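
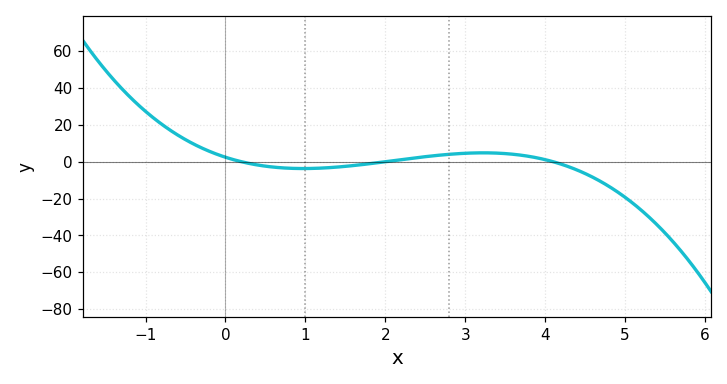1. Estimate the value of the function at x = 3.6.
4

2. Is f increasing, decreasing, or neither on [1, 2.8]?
increasing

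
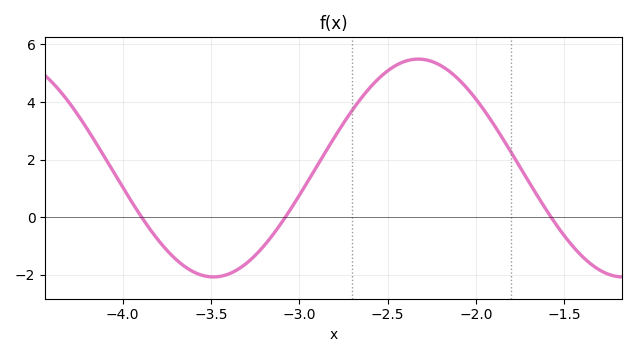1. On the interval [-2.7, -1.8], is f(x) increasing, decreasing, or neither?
neither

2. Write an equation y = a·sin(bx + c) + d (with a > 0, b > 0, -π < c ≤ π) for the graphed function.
y = 3.78sin(2.7x + 1.6) + 1.71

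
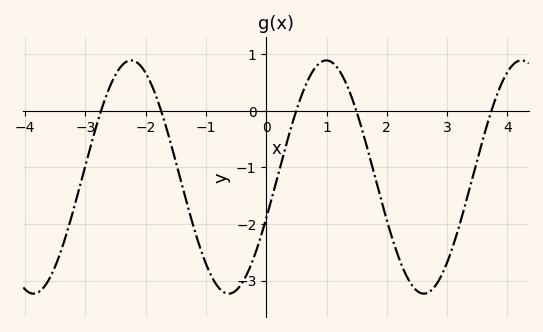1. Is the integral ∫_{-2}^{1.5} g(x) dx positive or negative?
negative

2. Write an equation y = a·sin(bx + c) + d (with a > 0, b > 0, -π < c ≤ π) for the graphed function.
y = 2.06sin(1.9x - 0.36) - 1.17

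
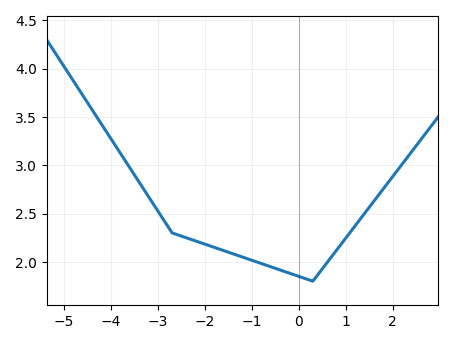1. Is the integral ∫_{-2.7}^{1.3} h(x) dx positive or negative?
positive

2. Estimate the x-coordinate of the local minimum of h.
0.2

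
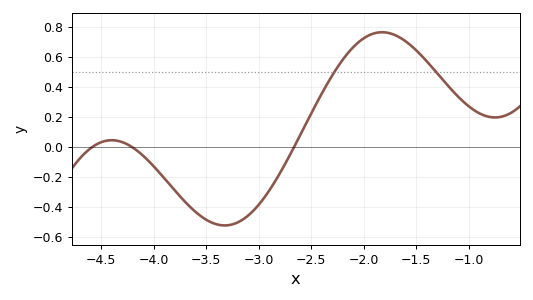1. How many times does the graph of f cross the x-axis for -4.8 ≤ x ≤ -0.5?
3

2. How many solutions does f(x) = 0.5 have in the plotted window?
2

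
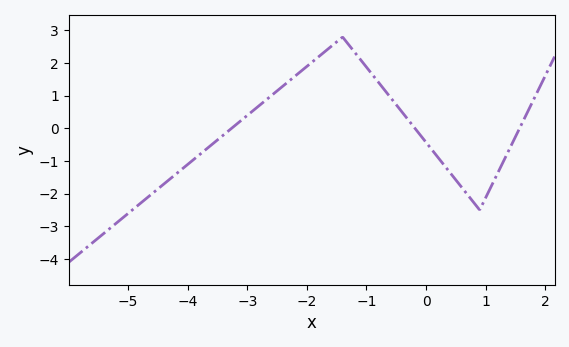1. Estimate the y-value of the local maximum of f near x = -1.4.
2.8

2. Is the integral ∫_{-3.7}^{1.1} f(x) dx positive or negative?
positive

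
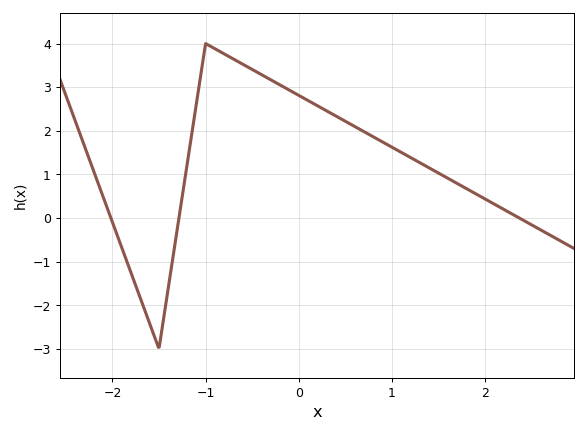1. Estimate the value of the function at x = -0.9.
3.9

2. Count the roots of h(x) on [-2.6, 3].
3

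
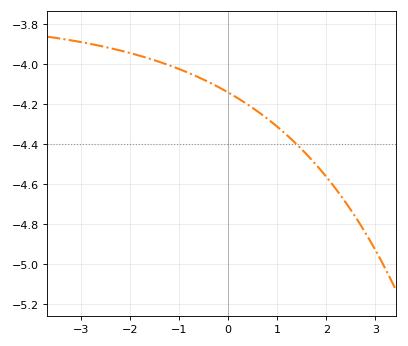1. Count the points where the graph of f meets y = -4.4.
1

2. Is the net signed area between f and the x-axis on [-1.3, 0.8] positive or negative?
negative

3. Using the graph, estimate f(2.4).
-4.69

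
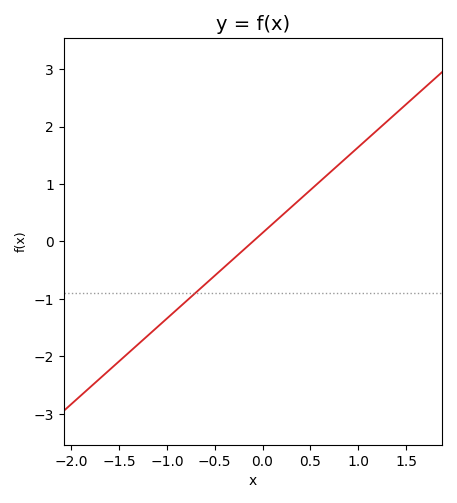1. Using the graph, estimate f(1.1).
1.8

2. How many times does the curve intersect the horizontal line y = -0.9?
1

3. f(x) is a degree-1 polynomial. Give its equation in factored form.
y = 1.49(x + 0.1)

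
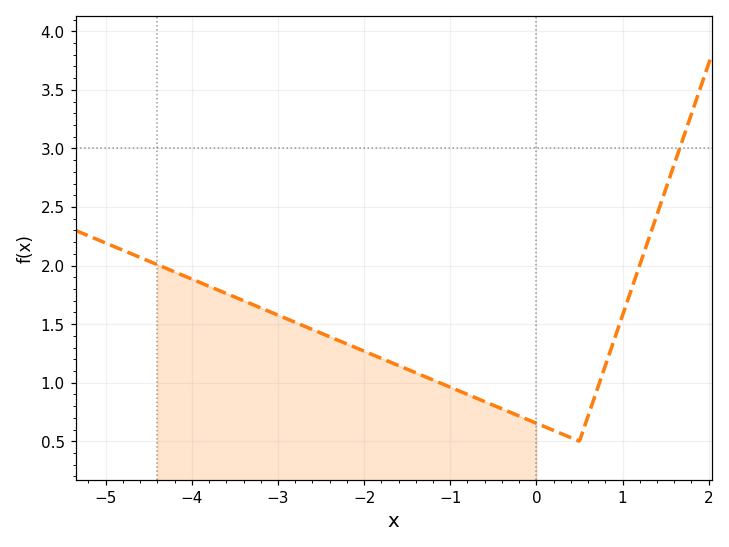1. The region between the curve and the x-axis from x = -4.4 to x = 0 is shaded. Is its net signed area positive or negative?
positive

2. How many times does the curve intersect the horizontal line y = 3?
1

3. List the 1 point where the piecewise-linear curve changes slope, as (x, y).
(0.5, 0.5)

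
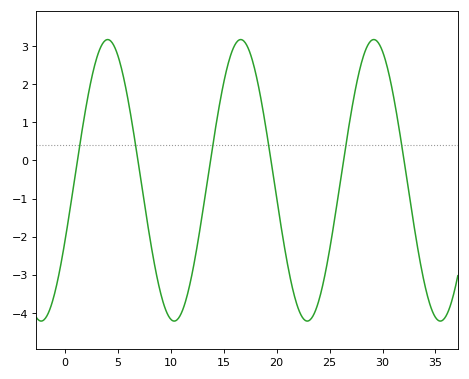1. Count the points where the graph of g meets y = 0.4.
6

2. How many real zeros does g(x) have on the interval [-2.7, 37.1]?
6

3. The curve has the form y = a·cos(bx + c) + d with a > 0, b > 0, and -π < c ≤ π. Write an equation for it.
y = 3.69cos(0.5x - 2.02) - 0.52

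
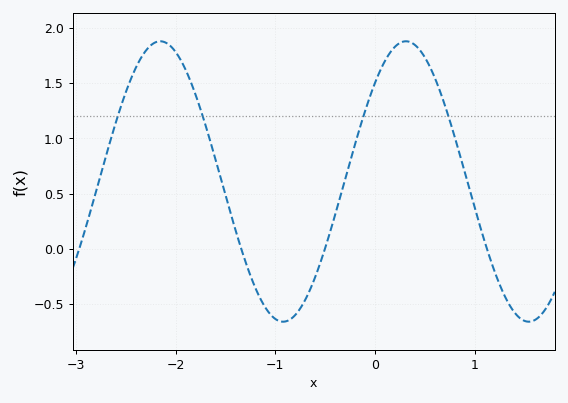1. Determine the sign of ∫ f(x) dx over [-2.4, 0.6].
positive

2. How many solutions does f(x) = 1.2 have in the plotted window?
4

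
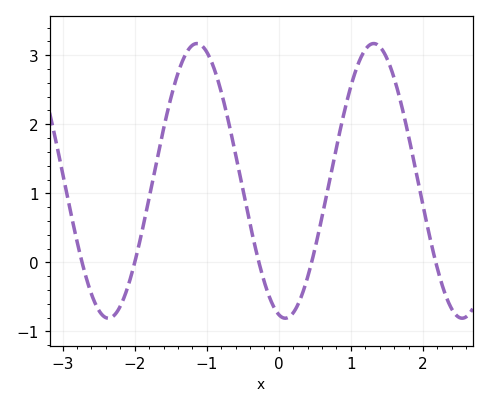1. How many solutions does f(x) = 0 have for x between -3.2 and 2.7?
5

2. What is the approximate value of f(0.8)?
1.67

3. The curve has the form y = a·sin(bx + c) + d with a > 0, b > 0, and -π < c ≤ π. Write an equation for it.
y = 1.99sin(2.56x - 1.8) + 1.18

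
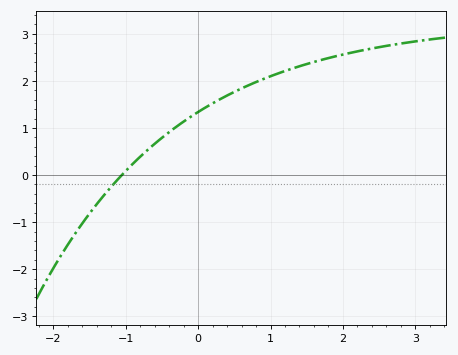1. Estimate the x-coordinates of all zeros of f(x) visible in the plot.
-1.1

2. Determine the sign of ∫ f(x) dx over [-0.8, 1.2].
positive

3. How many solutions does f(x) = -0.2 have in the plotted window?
1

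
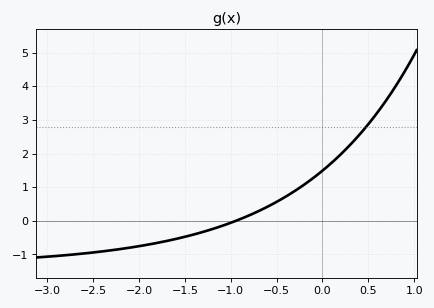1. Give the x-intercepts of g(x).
-0.9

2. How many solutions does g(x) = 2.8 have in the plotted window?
1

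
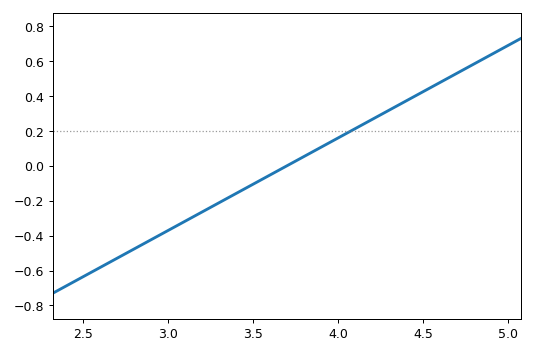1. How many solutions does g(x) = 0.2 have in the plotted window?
1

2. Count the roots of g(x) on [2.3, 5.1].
1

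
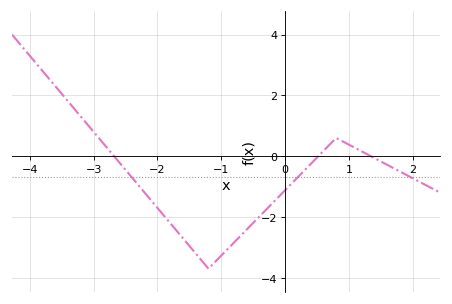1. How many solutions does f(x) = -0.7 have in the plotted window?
3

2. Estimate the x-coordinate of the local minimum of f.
-1.2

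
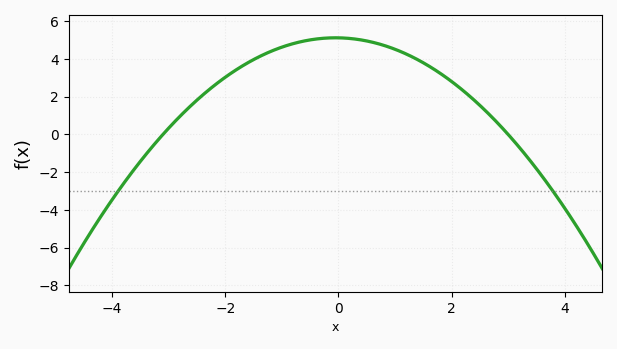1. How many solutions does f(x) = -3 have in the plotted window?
2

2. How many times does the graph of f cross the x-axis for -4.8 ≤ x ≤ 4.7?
2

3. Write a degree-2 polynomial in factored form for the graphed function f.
y = -0.55(x + 3.1)(x - 3)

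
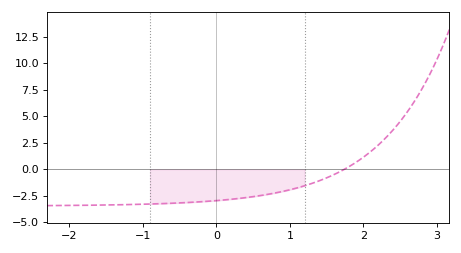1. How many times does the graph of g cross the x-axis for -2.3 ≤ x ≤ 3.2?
1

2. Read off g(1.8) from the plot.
0.2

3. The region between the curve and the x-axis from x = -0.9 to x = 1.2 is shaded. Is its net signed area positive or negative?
negative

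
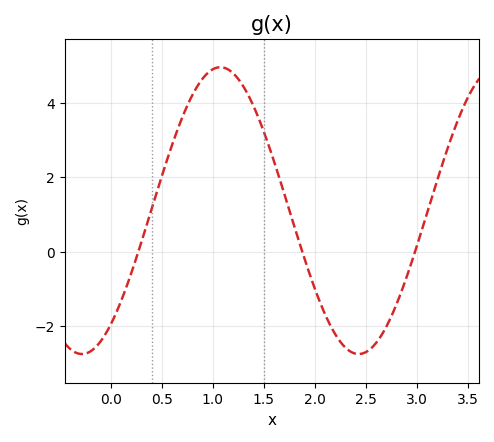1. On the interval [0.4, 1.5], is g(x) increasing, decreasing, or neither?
neither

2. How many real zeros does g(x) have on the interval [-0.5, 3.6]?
3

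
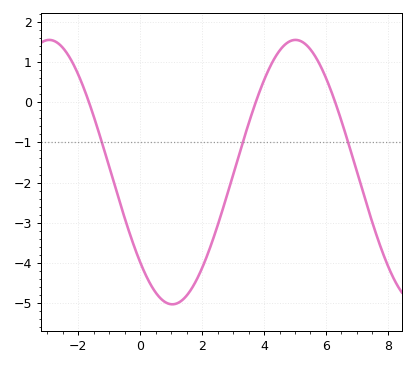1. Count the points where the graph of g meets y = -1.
3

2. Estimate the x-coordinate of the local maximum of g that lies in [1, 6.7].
5.02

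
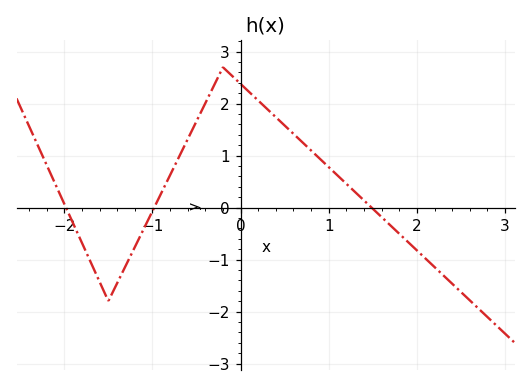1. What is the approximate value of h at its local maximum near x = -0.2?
2.7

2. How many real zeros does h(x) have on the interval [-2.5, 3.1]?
3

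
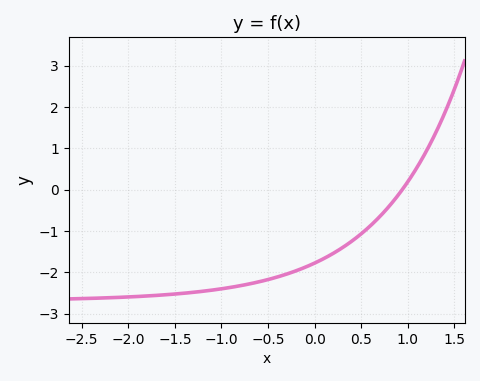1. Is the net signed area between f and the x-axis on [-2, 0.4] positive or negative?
negative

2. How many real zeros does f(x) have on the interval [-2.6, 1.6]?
1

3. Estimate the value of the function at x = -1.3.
-2.5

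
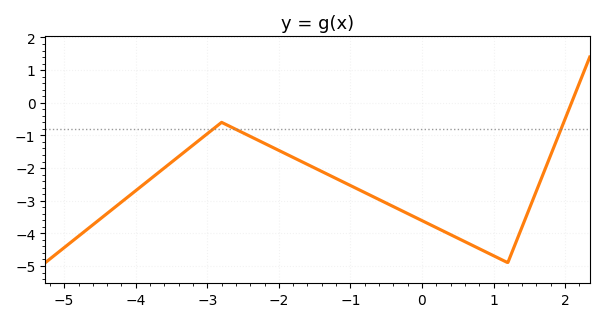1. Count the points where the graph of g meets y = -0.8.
3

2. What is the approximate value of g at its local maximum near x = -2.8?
-0.601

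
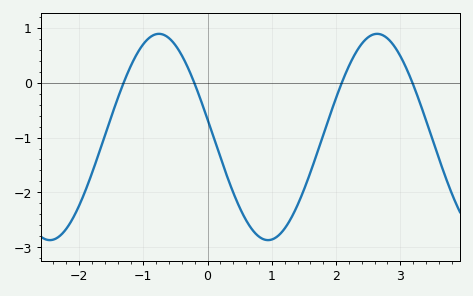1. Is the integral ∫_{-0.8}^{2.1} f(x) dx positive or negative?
negative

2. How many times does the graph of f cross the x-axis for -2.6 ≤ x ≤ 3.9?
4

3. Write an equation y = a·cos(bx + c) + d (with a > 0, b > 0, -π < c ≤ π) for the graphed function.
y = 1.88cos(1.85x + 1.4) - 0.99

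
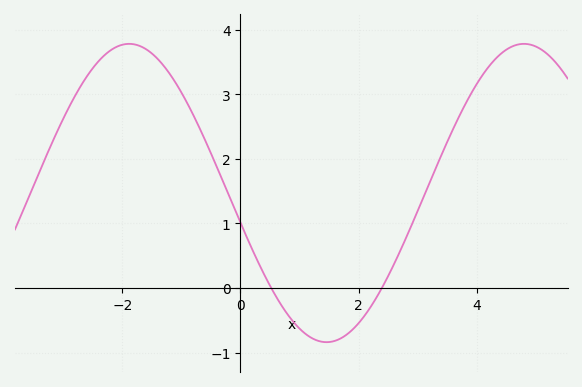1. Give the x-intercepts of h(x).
0.52, 2.39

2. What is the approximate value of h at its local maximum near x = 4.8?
3.78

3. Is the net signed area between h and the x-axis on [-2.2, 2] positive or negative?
positive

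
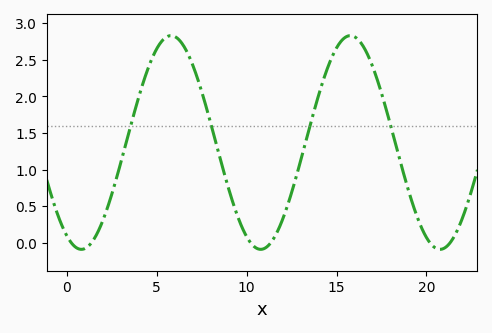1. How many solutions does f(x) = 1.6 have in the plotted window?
4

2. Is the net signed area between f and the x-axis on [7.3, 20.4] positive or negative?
positive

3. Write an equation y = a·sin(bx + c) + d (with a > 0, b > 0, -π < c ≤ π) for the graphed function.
y = 1.46sin(0.63x - 2.08) + 1.37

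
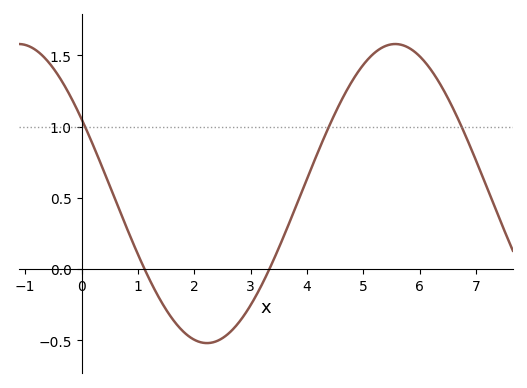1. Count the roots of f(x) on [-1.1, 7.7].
2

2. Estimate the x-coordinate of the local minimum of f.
2.2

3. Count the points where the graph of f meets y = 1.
3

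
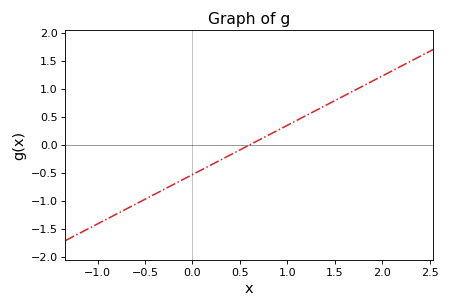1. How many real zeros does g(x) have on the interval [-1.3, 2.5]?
1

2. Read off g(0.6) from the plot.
0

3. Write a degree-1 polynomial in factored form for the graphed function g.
y = 0.88(x - 0.6)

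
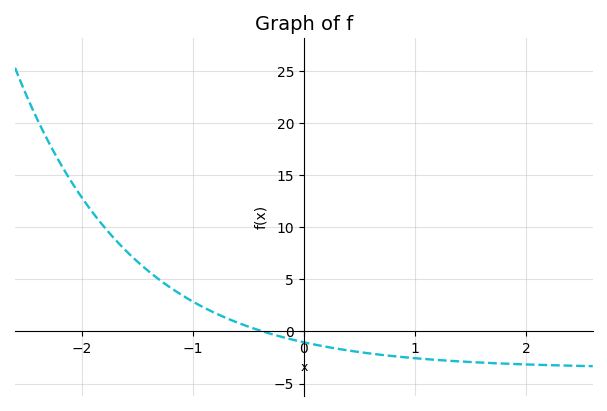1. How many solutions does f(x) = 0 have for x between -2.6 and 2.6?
1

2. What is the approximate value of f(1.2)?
-2.74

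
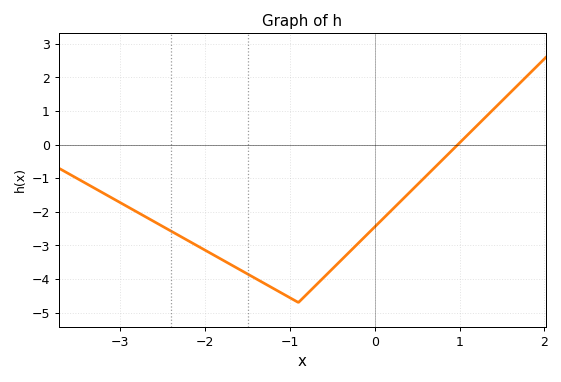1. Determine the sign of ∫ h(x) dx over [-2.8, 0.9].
negative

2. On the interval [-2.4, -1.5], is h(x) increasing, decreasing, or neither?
decreasing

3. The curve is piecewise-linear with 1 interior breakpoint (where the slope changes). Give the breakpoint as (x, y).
(-0.9, -4.7)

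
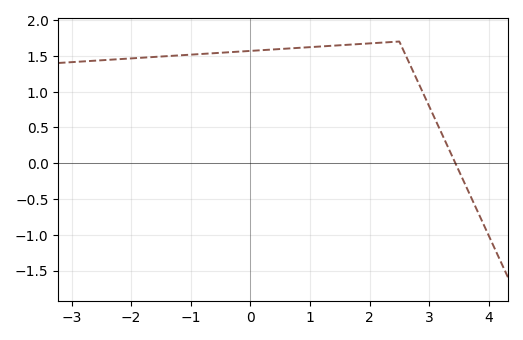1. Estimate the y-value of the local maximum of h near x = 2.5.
1.7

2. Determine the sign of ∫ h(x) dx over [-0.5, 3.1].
positive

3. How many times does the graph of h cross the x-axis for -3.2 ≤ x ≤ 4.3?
1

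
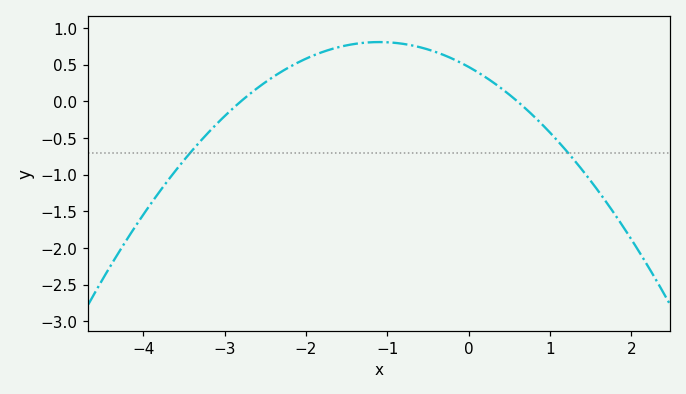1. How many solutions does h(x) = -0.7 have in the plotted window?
2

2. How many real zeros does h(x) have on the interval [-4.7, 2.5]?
2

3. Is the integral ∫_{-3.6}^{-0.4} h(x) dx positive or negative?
positive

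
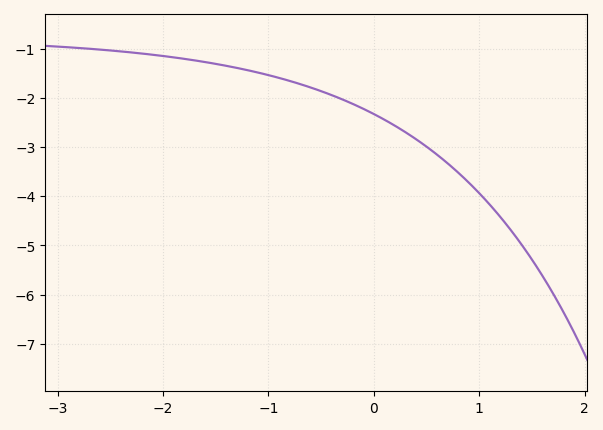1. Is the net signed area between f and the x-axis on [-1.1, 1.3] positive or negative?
negative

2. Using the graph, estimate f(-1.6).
-1.26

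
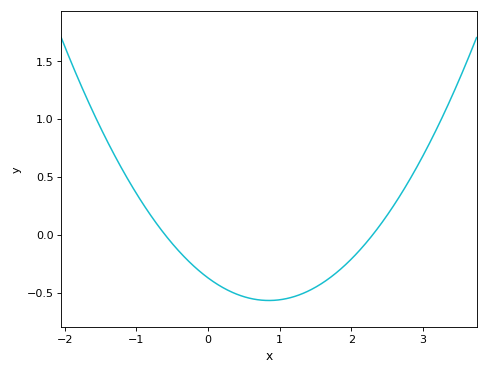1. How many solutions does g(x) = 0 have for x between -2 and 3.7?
2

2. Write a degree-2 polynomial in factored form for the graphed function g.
y = 0.27(x + 0.6)(x - 2.3)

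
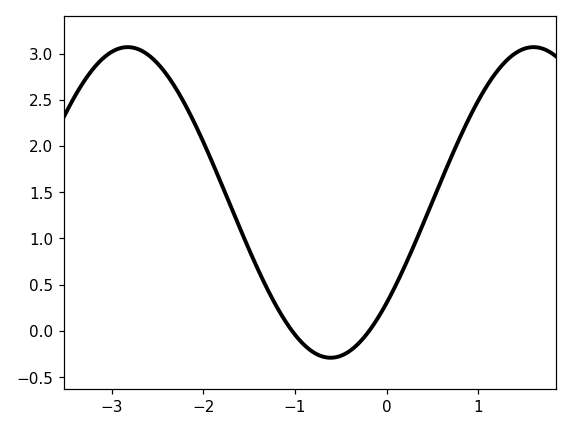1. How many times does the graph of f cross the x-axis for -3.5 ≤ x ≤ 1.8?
2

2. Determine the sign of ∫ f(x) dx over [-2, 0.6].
positive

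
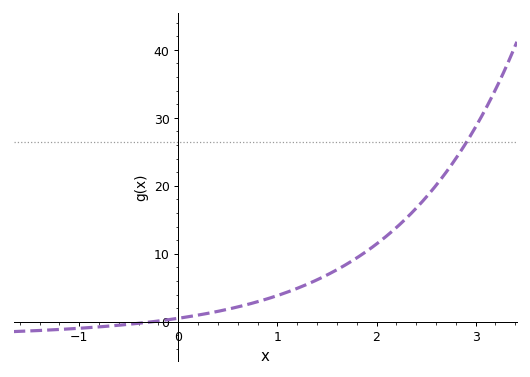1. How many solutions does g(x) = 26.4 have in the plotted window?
1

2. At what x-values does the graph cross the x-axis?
-0.3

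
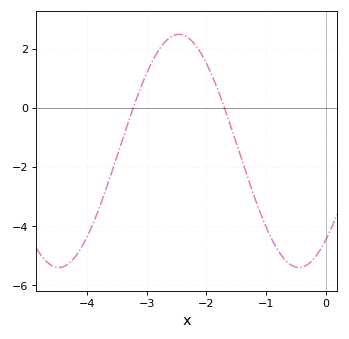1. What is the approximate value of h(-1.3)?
-2.43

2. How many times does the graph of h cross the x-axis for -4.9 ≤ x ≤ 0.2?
2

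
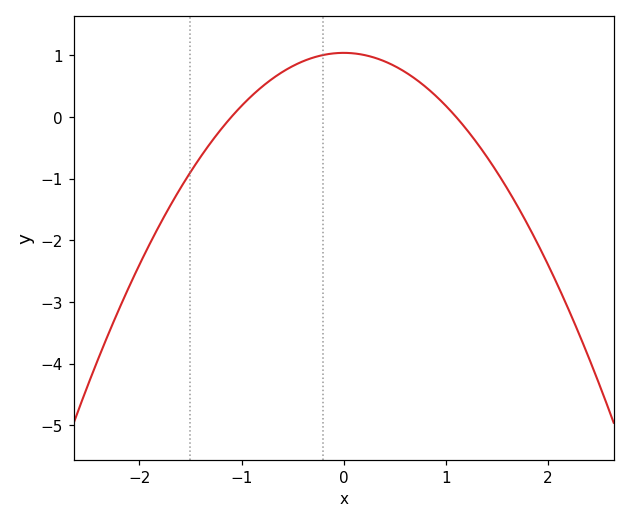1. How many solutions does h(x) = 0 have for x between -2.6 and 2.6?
2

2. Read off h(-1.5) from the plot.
-0.894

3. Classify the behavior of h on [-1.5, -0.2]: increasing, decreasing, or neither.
increasing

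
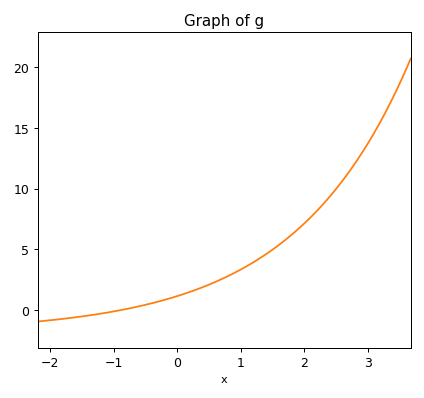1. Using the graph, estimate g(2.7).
11.5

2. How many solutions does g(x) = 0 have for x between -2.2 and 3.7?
1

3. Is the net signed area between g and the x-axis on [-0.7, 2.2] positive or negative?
positive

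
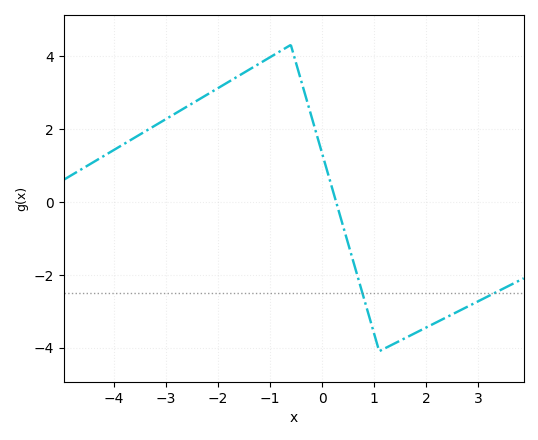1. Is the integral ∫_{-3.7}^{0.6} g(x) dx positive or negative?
positive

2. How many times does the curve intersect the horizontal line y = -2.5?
2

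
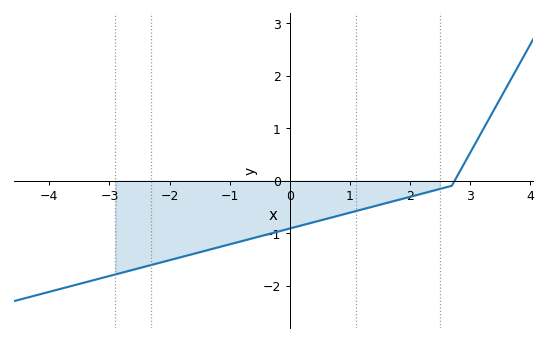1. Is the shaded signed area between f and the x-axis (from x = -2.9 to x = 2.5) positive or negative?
negative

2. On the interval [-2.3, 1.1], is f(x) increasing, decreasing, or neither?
increasing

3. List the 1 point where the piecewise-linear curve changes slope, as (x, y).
(2.7, -0.1)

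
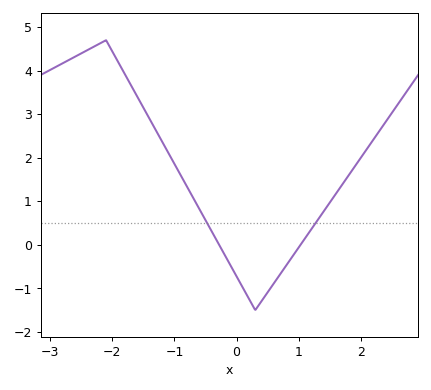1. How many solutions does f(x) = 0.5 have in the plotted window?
2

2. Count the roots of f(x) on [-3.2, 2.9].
2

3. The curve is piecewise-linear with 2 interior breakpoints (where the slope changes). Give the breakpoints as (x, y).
(-2.1, 4.7); (0.3, -1.5)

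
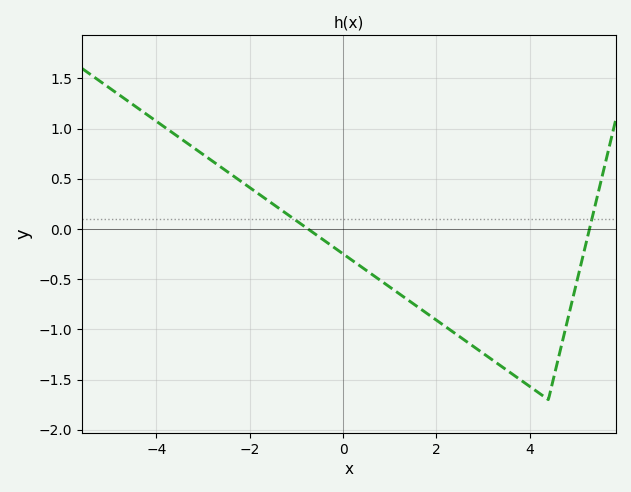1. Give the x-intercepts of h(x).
-0.75, 5.28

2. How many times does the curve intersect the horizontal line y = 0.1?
2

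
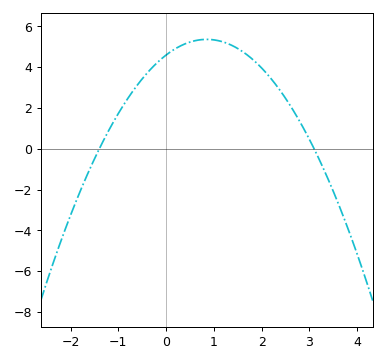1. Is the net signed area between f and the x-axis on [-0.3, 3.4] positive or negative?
positive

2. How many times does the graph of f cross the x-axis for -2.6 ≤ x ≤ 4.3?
2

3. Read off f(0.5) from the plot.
5.24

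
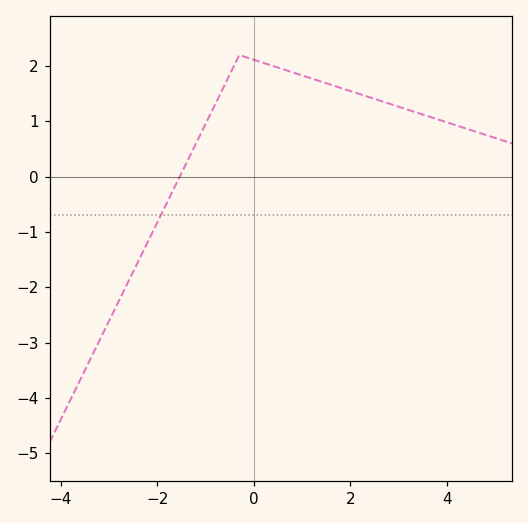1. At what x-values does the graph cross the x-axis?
-1.54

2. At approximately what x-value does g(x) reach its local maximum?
-0.3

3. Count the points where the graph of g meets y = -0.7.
1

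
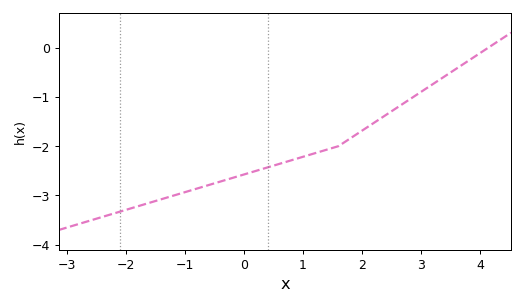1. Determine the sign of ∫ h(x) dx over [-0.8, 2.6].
negative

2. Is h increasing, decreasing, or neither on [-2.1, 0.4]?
increasing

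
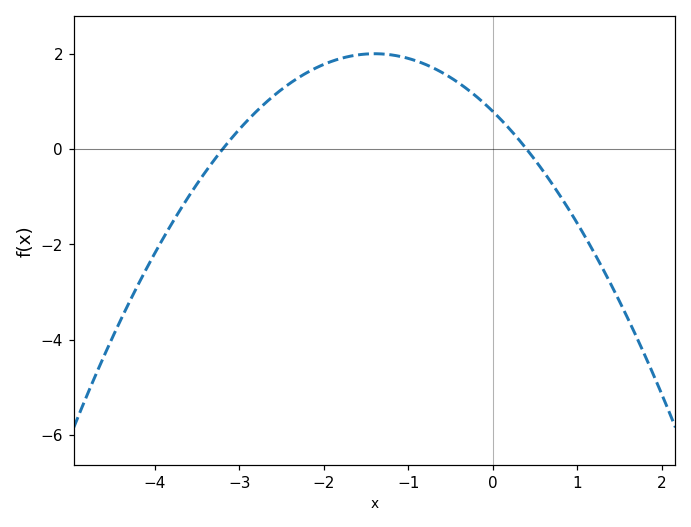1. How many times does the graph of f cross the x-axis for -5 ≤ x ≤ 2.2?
2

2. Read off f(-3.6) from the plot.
-0.992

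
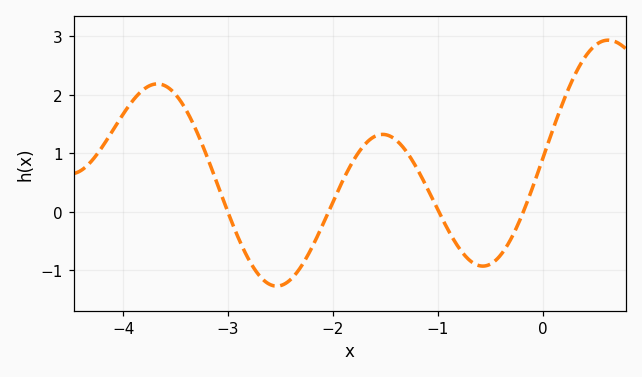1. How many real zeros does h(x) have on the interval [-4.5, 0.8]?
4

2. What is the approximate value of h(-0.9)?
-0.314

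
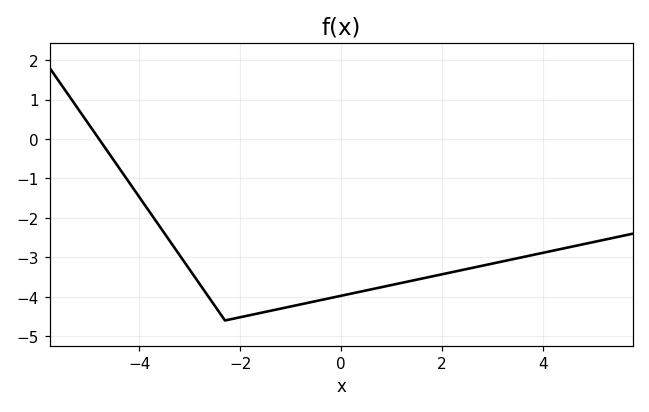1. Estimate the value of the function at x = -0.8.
-4.19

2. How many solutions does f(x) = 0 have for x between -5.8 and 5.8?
1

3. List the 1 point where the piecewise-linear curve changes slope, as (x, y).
(-2.3, -4.6)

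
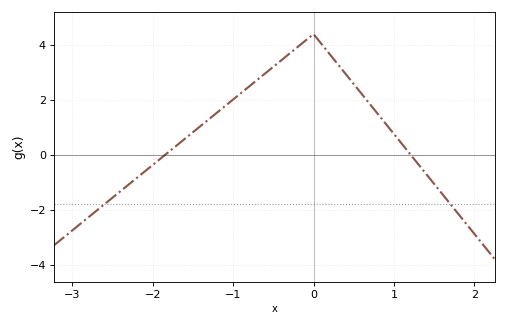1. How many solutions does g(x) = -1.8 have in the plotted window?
2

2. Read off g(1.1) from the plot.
0.398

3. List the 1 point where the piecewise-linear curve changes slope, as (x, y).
(0, 4.4)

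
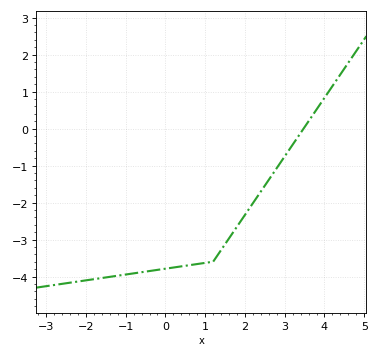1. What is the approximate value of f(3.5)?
0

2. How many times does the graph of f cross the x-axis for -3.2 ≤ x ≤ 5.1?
1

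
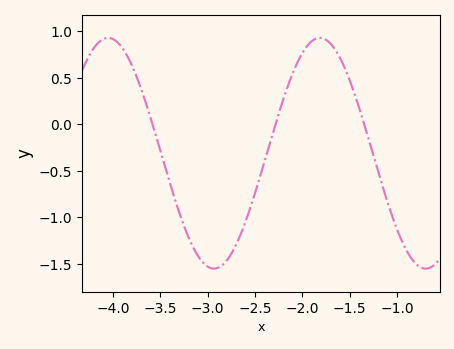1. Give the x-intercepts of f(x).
-3.6, -2.3, -1.3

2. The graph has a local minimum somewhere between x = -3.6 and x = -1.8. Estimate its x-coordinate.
-2.9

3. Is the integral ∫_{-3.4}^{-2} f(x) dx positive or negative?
negative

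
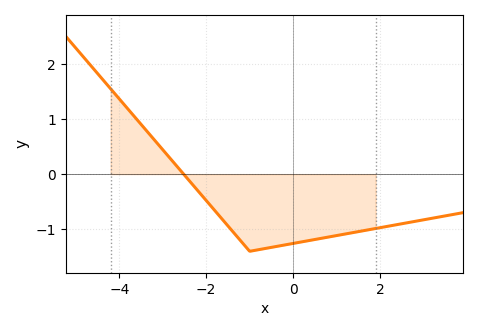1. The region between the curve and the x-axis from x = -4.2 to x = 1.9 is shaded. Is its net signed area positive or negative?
negative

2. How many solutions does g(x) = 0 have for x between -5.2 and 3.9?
1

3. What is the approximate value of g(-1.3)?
-1.12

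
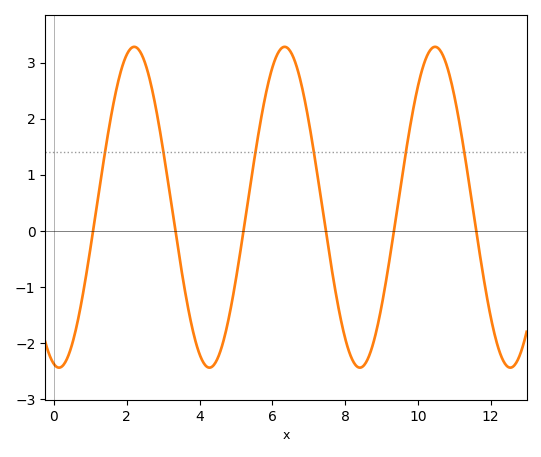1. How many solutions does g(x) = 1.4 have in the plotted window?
6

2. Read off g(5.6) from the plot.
1.65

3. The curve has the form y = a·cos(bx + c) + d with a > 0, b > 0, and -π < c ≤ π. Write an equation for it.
y = 2.86cos(1.52x + 2.93) + 0.42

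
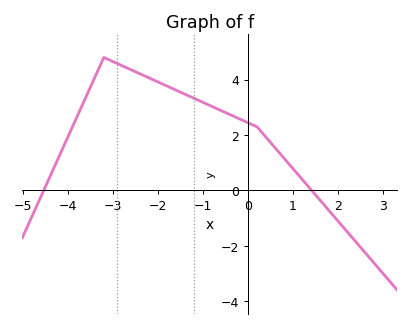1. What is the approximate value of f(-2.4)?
4.21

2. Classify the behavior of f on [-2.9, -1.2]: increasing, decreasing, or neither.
decreasing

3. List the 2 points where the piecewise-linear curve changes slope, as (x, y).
(-3.2, 4.8); (0.2, 2.3)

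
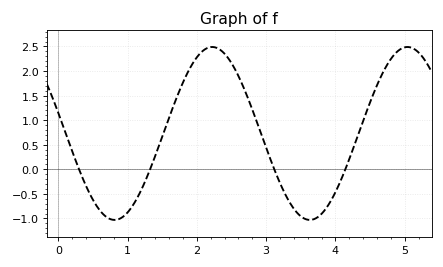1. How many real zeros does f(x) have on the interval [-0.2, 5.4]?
4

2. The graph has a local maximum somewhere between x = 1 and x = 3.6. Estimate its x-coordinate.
2.2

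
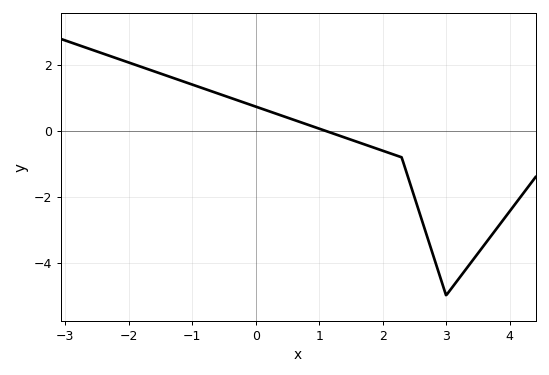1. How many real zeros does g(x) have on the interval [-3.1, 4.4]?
1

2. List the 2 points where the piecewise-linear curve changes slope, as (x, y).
(2.3, -0.8); (3, -5)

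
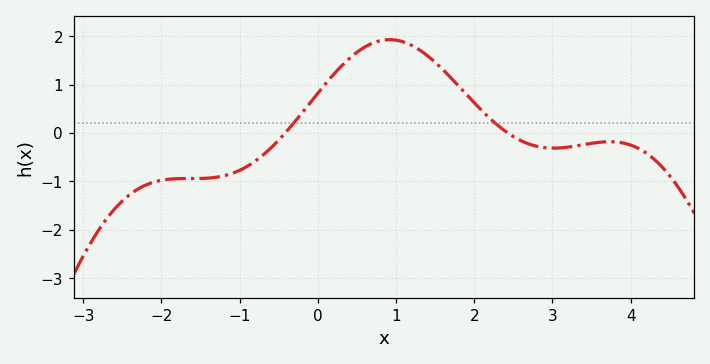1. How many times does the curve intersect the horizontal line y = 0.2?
2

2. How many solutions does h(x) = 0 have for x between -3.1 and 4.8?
2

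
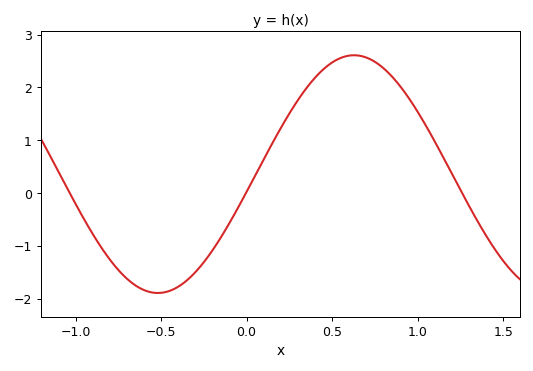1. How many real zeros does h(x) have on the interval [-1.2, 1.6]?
3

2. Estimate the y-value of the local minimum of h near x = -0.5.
-1.9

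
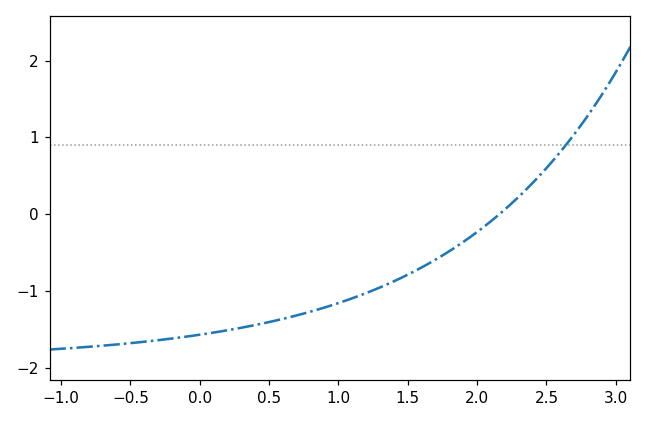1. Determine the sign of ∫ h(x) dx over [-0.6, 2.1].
negative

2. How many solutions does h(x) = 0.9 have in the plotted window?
1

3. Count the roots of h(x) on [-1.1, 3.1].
1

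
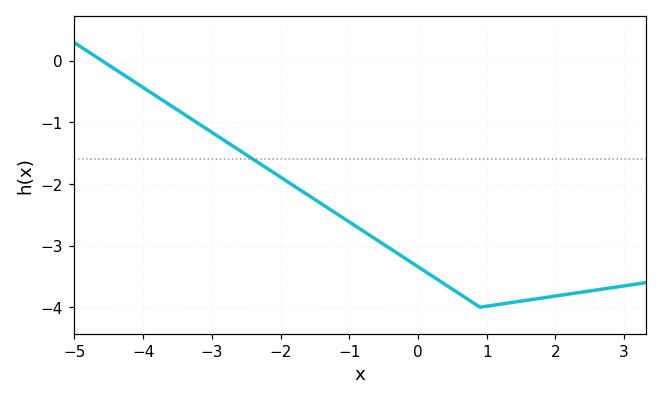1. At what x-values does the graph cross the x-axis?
-4.6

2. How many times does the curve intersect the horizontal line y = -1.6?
1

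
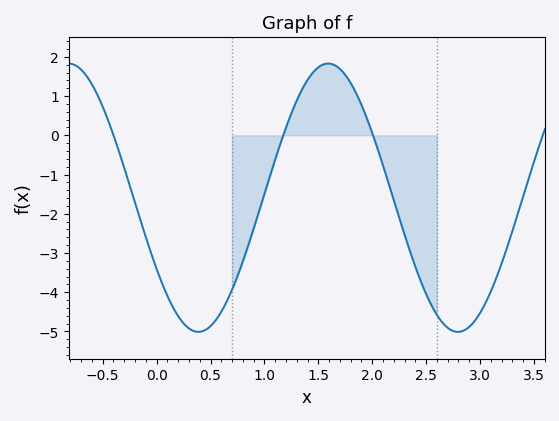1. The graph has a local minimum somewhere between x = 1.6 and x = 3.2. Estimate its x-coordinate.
2.79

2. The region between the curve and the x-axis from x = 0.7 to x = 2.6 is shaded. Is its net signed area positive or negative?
negative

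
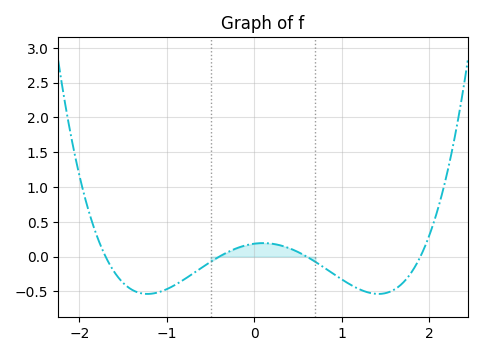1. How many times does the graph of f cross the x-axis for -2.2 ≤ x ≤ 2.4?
4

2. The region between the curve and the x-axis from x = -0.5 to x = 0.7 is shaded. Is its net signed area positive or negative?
positive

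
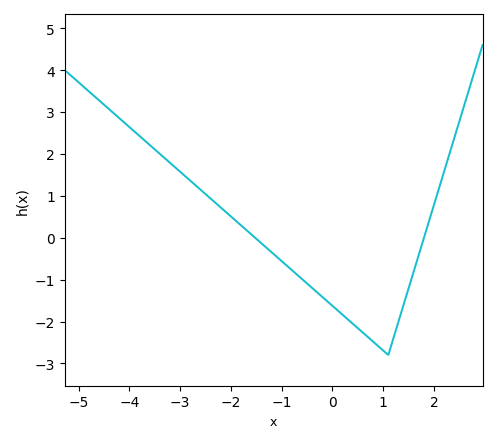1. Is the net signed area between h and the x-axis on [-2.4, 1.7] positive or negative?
negative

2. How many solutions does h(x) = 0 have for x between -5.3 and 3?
2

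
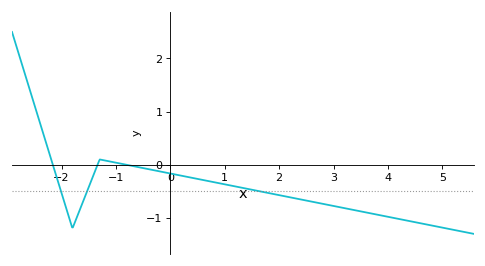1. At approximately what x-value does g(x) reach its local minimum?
-1.8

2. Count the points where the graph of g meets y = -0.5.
3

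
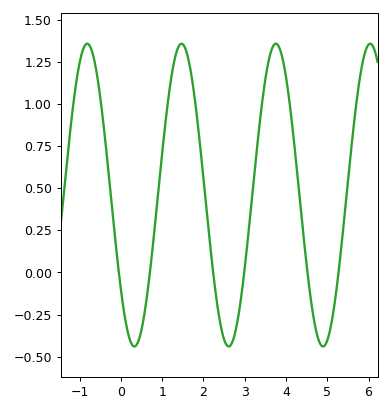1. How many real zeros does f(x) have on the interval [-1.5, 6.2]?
6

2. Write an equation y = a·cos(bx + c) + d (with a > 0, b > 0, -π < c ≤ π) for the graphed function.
y = 0.9cos(2.75x + 2.24) + 0.46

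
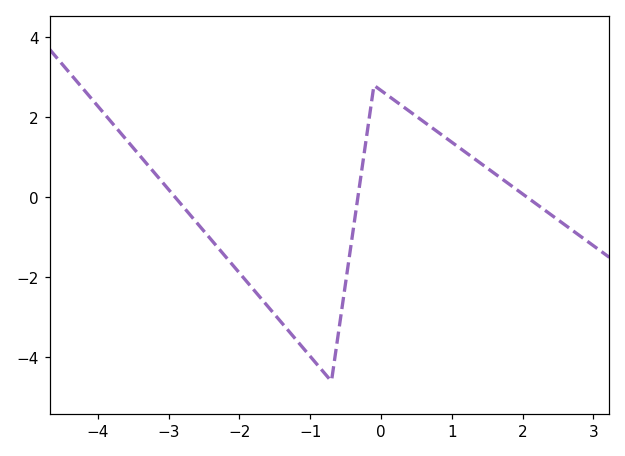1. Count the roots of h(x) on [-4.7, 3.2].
3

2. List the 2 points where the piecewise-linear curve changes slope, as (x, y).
(-0.7, -4.6); (-0.1, 2.8)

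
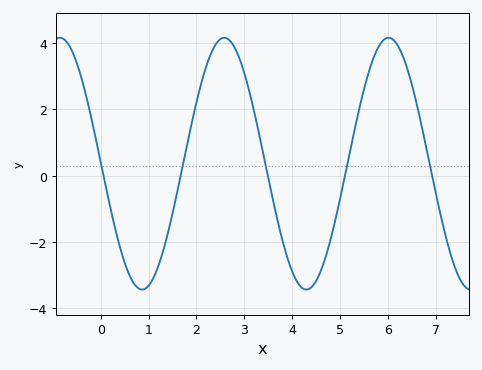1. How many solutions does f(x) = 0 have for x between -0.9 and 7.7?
5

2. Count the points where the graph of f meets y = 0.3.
5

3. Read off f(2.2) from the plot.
3.2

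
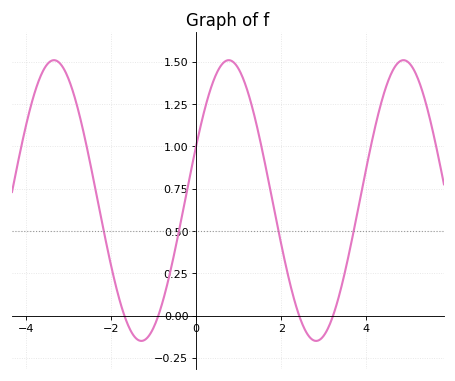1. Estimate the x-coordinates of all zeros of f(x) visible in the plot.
-1.6, -0.8, 2.4, 3.2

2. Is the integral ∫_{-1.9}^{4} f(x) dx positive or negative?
positive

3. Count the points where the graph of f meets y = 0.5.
4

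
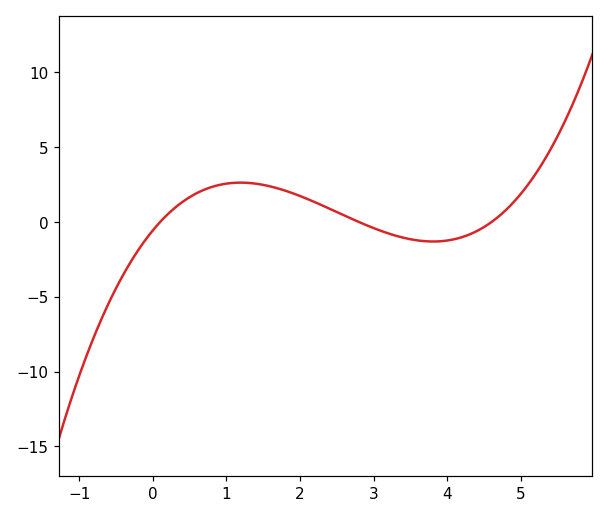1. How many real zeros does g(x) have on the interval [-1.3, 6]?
3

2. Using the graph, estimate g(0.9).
2.5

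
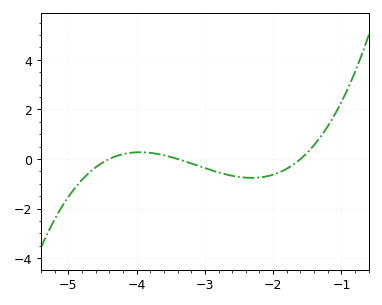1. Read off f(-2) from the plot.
-0.6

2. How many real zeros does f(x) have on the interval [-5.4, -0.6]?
3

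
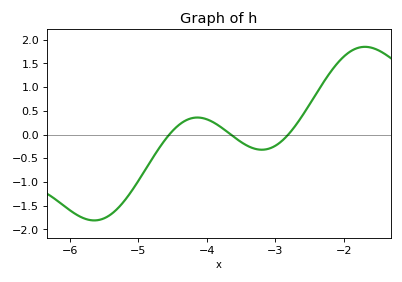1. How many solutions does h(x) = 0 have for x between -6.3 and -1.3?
3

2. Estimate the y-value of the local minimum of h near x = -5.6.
-1.8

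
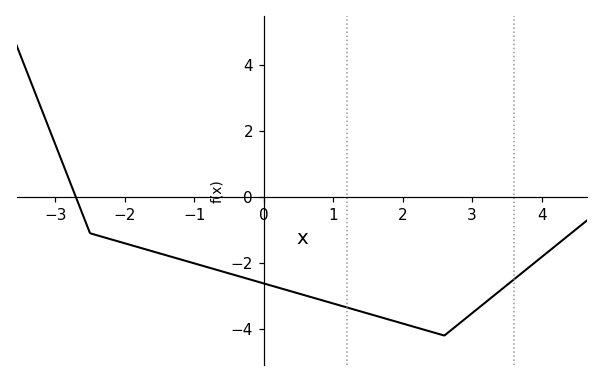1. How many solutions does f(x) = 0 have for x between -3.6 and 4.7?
1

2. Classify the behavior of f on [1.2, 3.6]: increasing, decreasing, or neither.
neither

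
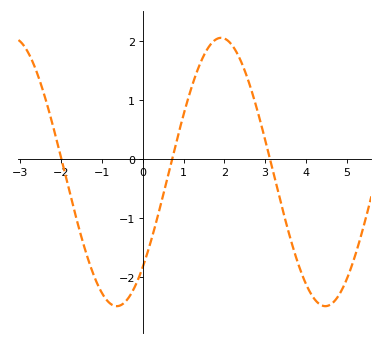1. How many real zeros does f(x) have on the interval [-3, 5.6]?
3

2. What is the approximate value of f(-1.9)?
-0.253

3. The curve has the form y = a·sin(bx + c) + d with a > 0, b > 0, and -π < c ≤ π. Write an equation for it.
y = 2.28sin(1.23x - 0.79) - 0.22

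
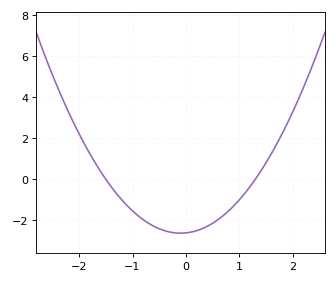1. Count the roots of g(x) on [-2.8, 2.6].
2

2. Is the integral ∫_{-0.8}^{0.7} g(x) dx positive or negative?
negative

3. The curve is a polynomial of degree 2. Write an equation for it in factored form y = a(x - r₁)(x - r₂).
y = 1.34(x + 1.5)(x - 1.3)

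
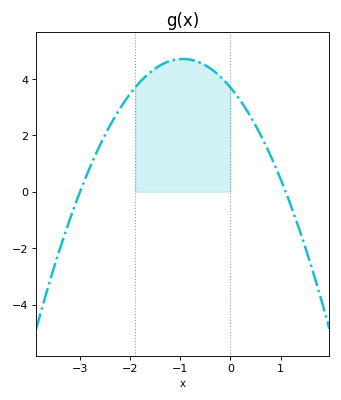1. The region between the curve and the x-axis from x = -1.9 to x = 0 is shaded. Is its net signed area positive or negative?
positive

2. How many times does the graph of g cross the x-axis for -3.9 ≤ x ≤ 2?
2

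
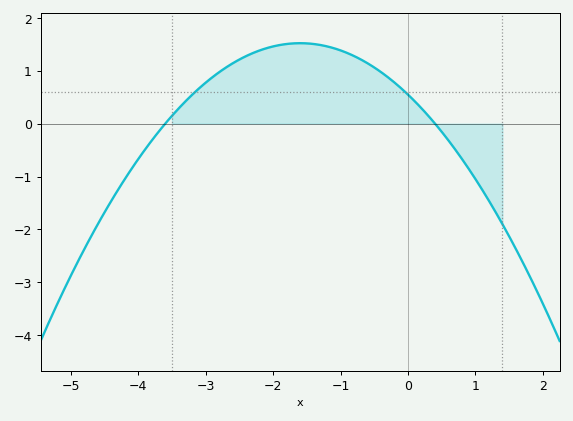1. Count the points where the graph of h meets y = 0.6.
2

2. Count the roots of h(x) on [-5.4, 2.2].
2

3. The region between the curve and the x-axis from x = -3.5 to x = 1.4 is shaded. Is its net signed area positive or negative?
positive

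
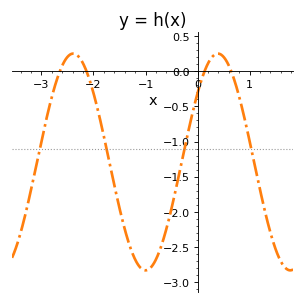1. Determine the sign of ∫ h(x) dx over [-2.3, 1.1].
negative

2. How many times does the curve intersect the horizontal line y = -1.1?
4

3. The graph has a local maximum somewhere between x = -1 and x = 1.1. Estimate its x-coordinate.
0.388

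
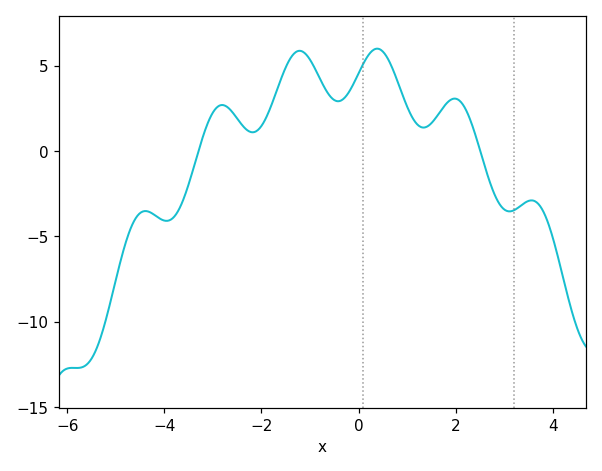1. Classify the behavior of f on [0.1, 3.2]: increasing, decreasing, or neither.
neither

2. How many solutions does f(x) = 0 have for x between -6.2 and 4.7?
2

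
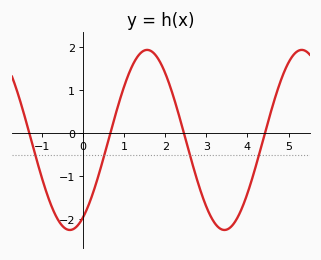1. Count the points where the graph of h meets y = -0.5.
4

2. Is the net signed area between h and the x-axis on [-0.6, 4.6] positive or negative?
negative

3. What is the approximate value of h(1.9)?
1.61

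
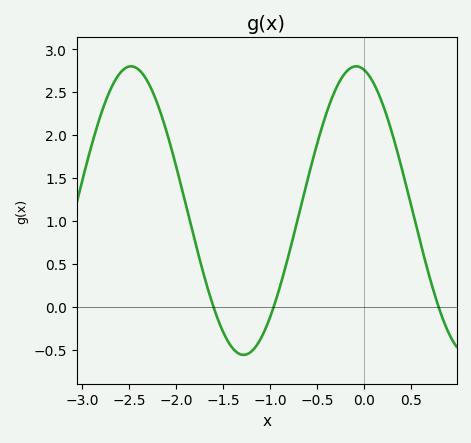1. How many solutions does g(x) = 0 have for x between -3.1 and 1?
3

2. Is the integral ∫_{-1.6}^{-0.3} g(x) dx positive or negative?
positive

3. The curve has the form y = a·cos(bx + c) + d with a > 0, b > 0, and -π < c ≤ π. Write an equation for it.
y = 1.68cos(2.6x + 0.22) + 1.12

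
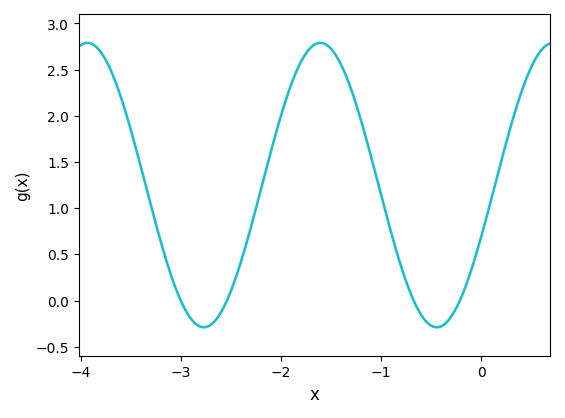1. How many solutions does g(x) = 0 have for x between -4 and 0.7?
4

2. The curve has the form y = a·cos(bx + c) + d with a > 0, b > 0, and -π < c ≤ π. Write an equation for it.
y = 1.54cos(2.7x - 1.94) + 1.25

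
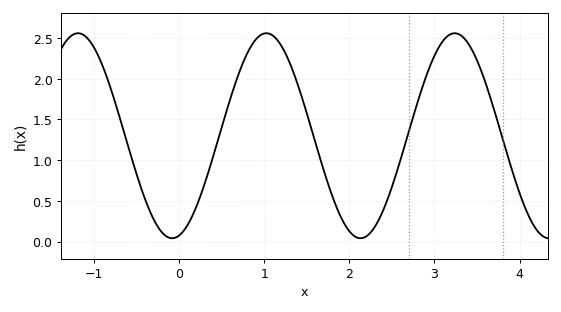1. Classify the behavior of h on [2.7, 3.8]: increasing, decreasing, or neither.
neither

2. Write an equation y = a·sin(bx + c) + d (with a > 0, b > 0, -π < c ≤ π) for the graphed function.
y = 1.26sin(2.8x - 1.3) + 1.3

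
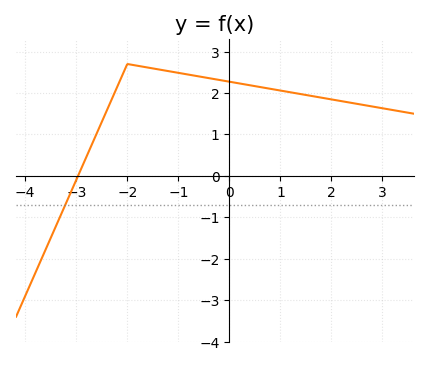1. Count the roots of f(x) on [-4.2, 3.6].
1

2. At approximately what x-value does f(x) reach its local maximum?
-2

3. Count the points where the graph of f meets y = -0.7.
1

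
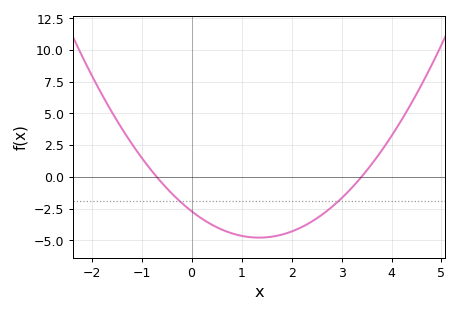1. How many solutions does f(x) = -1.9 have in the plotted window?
2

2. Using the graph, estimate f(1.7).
-4.6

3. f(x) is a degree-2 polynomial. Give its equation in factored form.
y = 1.14(x + 0.7)(x - 3.4)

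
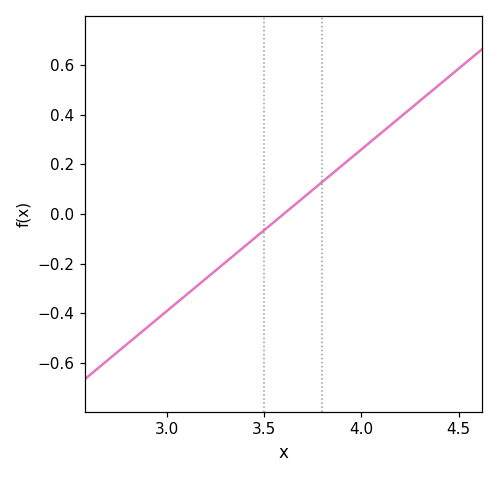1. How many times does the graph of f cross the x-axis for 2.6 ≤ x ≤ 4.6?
1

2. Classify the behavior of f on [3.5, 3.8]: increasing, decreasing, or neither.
increasing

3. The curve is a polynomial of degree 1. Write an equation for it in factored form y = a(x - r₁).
y = 0.65(x - 3.6)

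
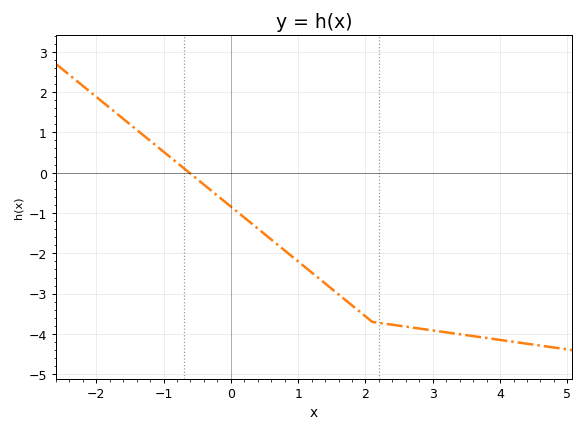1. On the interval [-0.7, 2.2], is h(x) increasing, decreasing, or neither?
decreasing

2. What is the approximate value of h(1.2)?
-2.47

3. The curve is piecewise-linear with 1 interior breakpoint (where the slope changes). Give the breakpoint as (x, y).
(2.1, -3.7)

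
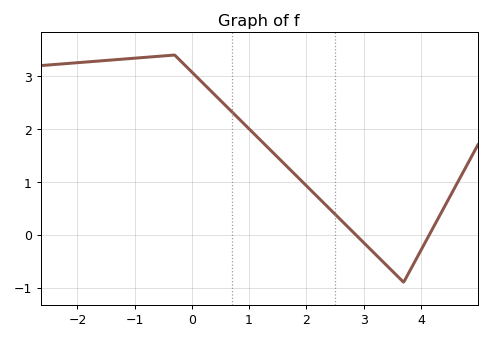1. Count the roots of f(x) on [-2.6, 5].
2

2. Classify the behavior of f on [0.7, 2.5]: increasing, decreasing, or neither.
decreasing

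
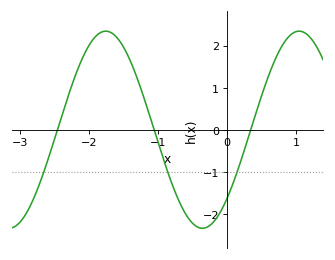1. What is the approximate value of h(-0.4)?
-2.3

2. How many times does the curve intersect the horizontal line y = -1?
3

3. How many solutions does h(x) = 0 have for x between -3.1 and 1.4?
3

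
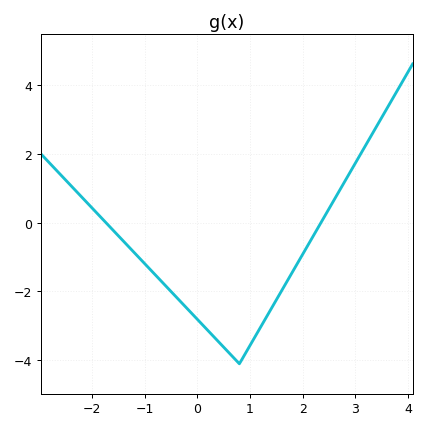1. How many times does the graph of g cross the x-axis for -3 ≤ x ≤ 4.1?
2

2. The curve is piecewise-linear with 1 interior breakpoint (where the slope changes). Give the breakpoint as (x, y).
(0.8, -4.1)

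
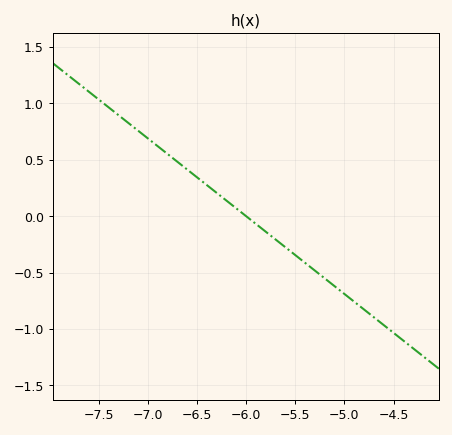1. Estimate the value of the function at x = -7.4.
0.95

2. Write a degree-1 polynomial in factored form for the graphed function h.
y = -0.69(x + 6)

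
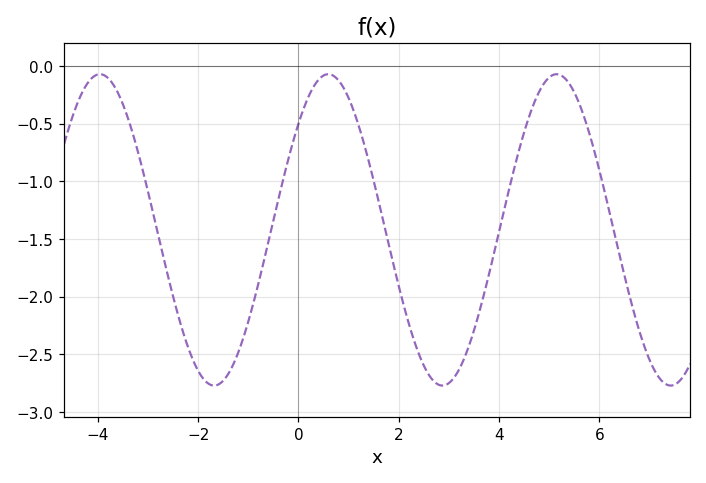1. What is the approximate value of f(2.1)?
-2.07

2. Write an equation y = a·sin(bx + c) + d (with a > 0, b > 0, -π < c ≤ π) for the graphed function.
y = 1.35sin(1.38x + 0.75) - 1.42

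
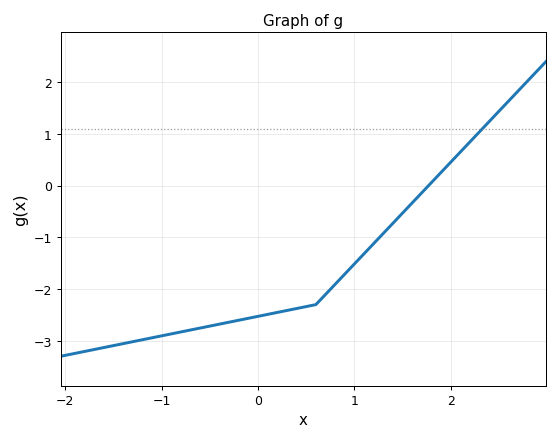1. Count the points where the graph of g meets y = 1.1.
1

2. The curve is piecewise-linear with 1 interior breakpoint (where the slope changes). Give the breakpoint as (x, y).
(0.6, -2.3)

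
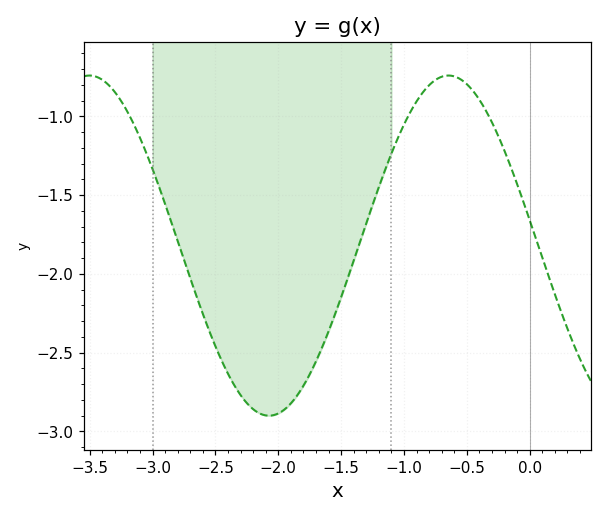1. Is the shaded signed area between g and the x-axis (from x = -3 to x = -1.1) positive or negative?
negative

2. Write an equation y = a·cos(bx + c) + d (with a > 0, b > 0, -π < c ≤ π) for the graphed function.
y = 1.08cos(2.2x + 1.4) - 1.82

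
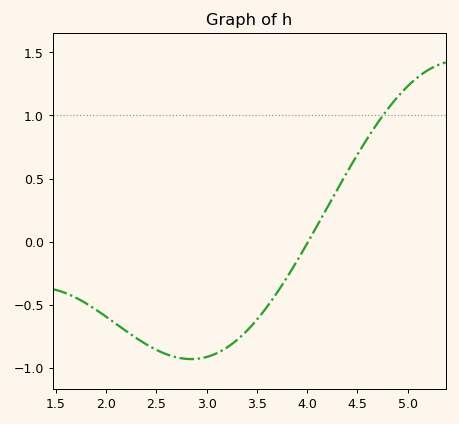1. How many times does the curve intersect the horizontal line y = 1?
1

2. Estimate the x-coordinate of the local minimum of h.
2.8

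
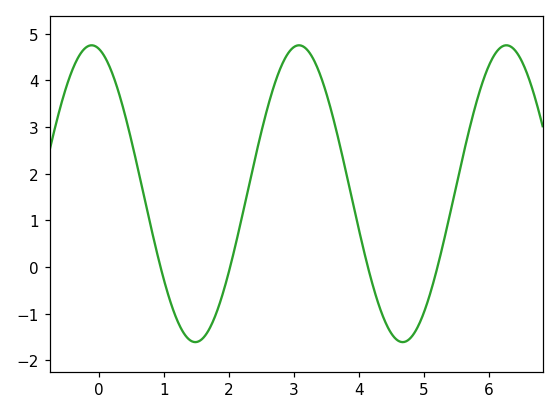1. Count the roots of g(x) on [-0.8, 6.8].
4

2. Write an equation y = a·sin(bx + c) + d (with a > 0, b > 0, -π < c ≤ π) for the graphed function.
y = 3.18sin(2x + 1.8) + 1.57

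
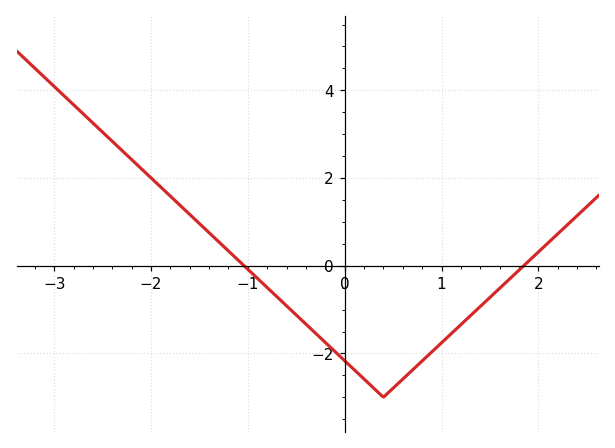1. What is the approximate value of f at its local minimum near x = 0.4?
-3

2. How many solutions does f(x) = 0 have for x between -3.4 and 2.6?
2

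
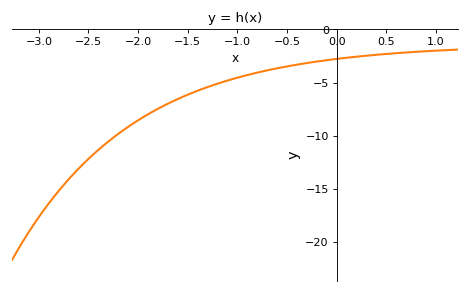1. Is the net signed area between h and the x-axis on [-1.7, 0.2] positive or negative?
negative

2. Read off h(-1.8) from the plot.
-7.5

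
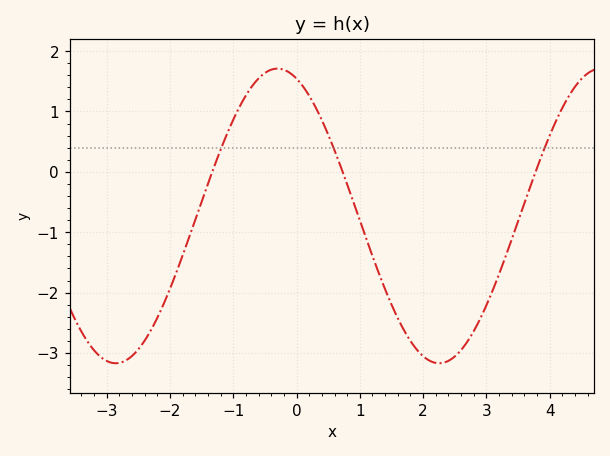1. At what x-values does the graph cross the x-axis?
-1.33, 0.729, 3.78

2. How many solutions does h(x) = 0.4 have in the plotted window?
3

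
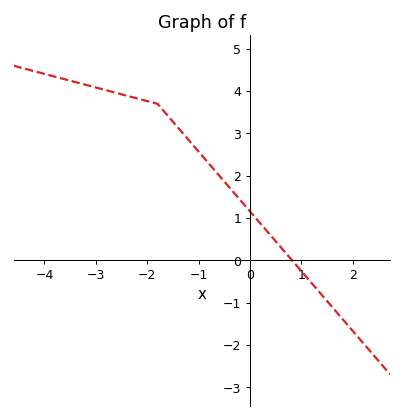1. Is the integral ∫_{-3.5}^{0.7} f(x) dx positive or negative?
positive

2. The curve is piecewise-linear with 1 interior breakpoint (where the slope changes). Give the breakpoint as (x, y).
(-1.8, 3.7)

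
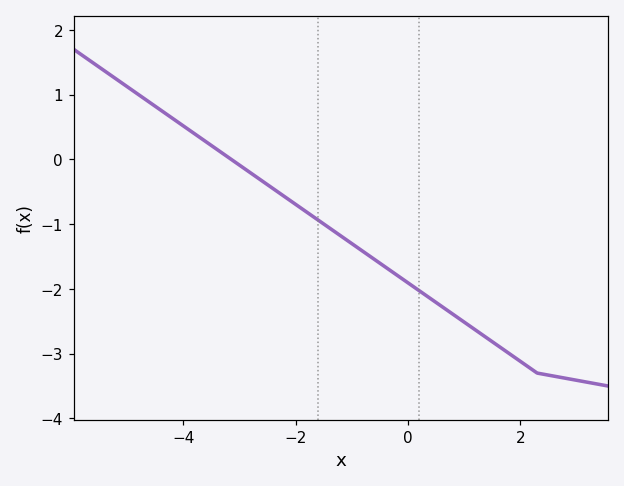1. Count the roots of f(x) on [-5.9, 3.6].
1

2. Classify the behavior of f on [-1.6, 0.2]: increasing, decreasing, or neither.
decreasing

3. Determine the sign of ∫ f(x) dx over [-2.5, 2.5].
negative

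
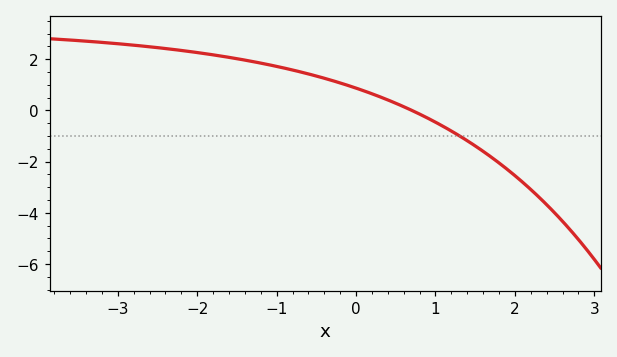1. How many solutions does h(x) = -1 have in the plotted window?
1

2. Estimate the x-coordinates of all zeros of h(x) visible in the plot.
0.7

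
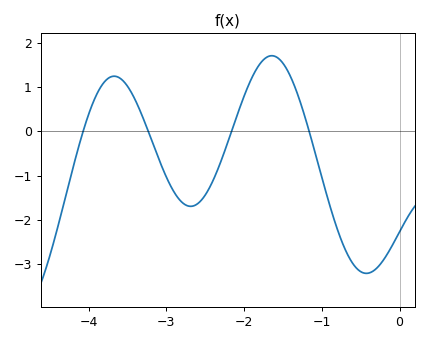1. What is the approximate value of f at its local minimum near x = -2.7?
-1.7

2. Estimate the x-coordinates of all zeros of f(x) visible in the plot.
-4.1, -3.2, -2.2, -1.2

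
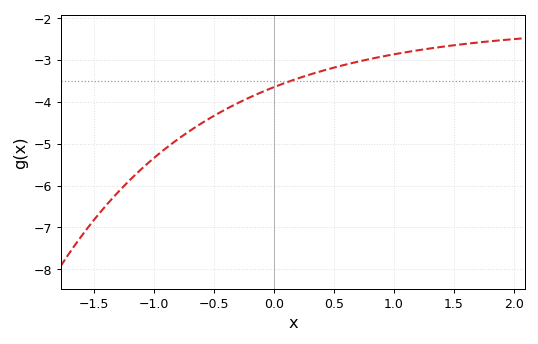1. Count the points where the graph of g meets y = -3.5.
1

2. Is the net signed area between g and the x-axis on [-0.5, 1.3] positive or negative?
negative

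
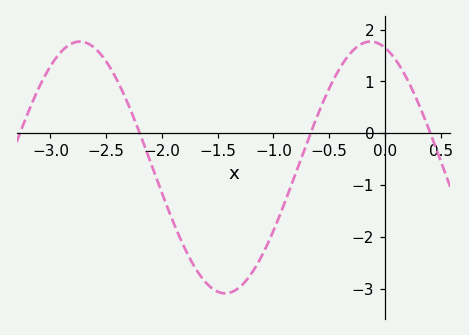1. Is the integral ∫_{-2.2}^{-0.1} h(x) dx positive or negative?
negative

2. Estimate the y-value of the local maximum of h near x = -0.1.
1.77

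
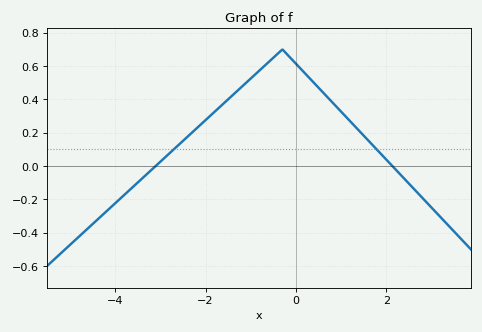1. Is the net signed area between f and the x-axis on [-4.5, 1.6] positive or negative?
positive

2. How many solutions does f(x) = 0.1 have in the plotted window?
2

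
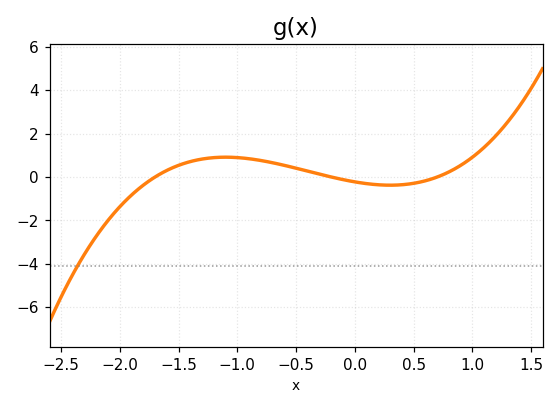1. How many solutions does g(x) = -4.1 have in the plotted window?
1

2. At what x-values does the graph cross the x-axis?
-1.7, -0.2, 0.7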